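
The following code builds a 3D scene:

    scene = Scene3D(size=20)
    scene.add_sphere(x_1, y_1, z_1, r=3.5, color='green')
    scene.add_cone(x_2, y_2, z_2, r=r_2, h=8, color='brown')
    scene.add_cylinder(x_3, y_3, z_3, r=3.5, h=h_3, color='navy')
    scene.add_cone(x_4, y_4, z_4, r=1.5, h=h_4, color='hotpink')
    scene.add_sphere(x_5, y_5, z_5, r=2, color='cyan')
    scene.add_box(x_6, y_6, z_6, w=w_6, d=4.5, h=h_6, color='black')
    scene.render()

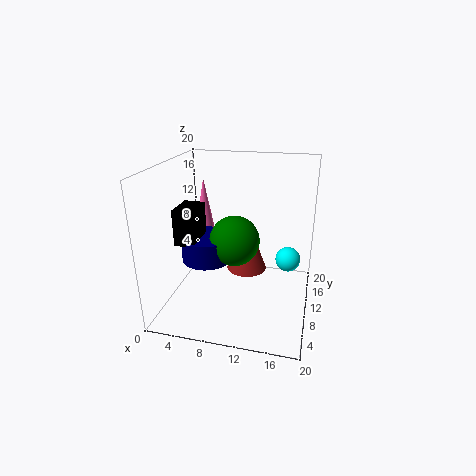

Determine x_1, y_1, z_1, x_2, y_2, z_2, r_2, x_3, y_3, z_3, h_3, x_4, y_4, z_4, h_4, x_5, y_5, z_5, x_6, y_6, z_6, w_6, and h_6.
x_1 = 9.5
y_1 = 10
z_1 = 9.5
x_2 = 10.5
y_2 = 13.5
z_2 = 3.5
r_2 = 3
x_3 = 5.5
y_3 = 9.5
z_3 = 6.5
h_3 = 3.5
x_4 = 3
y_4 = 16
z_4 = 8.5
h_4 = 8
x_5 = 16.5
y_5 = 17.5
z_5 = 3.5
x_6 = 2
y_6 = 6.5
z_6 = 9.5
w_6 = 3
h_6 = 5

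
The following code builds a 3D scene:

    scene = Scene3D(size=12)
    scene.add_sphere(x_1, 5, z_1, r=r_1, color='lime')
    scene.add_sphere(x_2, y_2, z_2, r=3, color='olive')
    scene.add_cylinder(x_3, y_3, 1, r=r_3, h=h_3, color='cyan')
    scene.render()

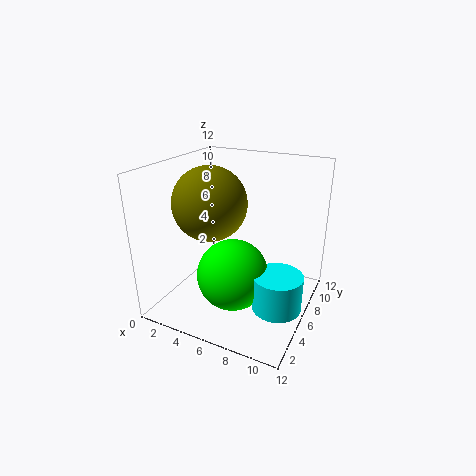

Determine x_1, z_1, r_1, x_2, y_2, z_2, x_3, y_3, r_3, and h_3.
x_1 = 6
z_1 = 3
r_1 = 3
x_2 = 4
y_2 = 5
z_2 = 9
x_3 = 10
y_3 = 5
r_3 = 2
h_3 = 3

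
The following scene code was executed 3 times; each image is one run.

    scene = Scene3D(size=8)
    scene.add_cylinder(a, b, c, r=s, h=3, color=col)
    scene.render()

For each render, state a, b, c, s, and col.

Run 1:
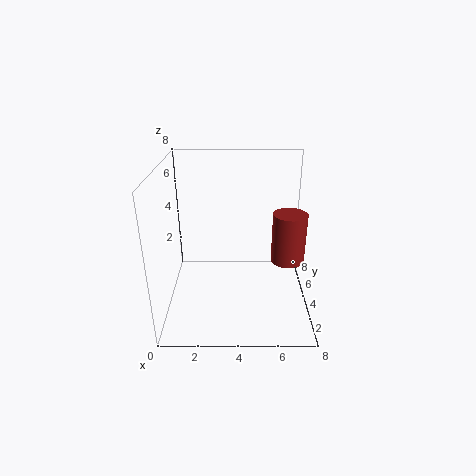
a = 7; b = 5; c = 2; s = 1; col = 'brown'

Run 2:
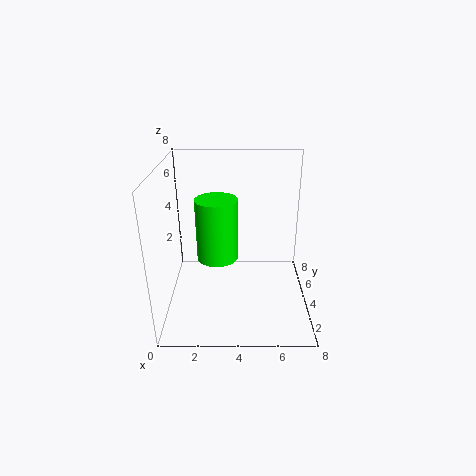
a = 3; b = 2; c = 4; s = 1; col = 'lime'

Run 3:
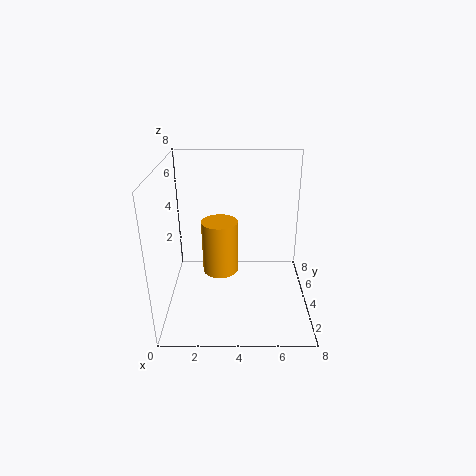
a = 3; b = 4; c = 2; s = 1; col = 'orange'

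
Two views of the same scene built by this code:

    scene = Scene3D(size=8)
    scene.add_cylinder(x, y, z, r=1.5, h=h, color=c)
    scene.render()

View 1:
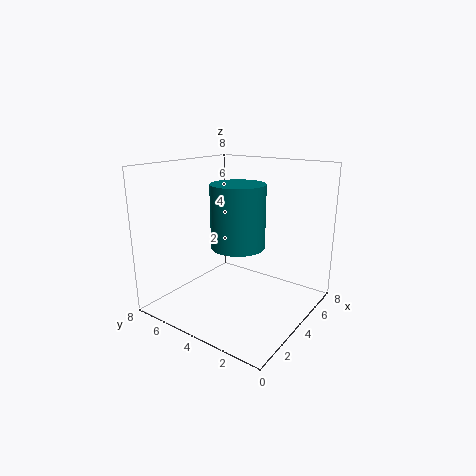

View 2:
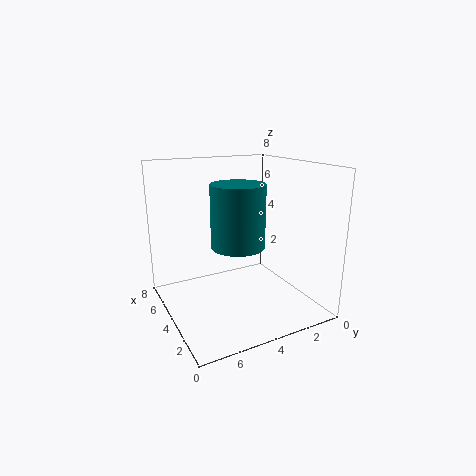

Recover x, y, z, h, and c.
x = 4
y = 4
z = 3.5
h = 3.5
c = 'teal'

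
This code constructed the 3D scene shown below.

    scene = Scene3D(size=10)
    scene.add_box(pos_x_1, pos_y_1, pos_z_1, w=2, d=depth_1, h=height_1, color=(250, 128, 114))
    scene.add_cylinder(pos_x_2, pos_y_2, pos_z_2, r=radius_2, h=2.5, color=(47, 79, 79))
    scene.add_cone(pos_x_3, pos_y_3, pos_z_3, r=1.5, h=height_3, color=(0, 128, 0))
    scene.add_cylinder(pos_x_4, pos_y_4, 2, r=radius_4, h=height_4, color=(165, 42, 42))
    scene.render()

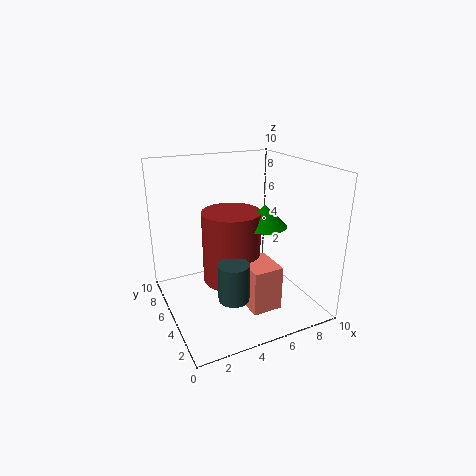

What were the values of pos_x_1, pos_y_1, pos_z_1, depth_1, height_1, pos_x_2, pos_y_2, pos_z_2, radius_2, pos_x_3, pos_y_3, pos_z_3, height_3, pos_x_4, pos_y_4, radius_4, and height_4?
pos_x_1 = 4.5; pos_y_1 = 1.5; pos_z_1 = 1; depth_1 = 2.5; height_1 = 3; pos_x_2 = 3.5; pos_y_2 = 2.5; pos_z_2 = 2; radius_2 = 1; pos_x_3 = 6.5; pos_y_3 = 4; pos_z_3 = 6; height_3 = 1.5; pos_x_4 = 4.5; pos_y_4 = 5; radius_4 = 2; height_4 = 5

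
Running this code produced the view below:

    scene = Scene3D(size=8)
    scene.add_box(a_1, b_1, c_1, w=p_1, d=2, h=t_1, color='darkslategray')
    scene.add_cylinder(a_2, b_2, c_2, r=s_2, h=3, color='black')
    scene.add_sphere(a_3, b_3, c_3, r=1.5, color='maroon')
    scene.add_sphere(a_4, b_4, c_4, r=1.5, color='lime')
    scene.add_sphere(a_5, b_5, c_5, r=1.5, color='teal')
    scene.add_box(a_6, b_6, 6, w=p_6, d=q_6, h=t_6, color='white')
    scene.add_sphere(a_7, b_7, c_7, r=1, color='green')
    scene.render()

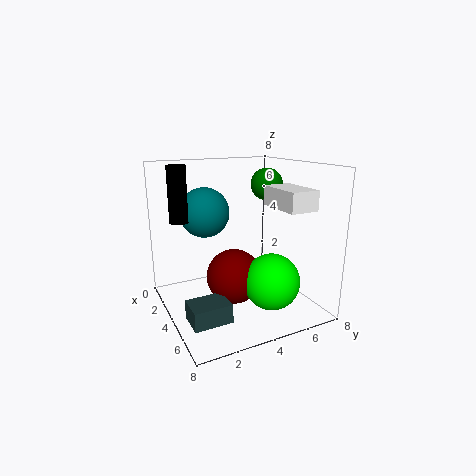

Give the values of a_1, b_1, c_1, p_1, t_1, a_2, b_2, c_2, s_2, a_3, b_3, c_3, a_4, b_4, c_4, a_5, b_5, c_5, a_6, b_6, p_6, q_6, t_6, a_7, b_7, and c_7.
a_1 = 5; b_1 = 0.5; c_1 = 0.5; p_1 = 1.5; t_1 = 1; a_2 = 3; b_2 = 1; c_2 = 5; s_2 = 0.5; a_3 = 4.5; b_3 = 3.5; c_3 = 2; a_4 = 6; b_4 = 5; c_4 = 2; a_5 = 1.5; b_5 = 3; c_5 = 5; a_6 = 5; b_6 = 5; p_6 = 2.5; q_6 = 1.5; t_6 = 1; a_7 = 2; b_7 = 7; c_7 = 6.5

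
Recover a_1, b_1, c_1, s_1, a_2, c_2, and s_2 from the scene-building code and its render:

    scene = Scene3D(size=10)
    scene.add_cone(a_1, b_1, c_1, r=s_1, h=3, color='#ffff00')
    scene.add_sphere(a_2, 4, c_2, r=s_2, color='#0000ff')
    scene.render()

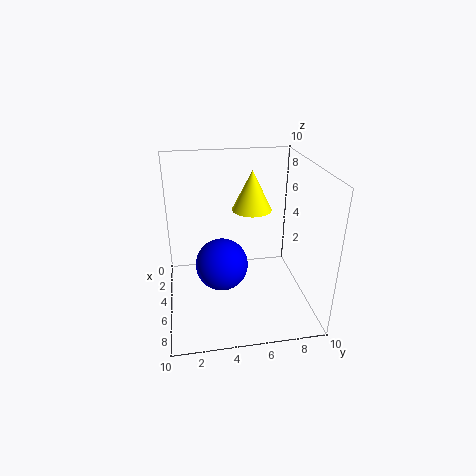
a_1 = 2.5; b_1 = 6.5; c_1 = 6; s_1 = 1.5; a_2 = 3.5; c_2 = 2; s_2 = 2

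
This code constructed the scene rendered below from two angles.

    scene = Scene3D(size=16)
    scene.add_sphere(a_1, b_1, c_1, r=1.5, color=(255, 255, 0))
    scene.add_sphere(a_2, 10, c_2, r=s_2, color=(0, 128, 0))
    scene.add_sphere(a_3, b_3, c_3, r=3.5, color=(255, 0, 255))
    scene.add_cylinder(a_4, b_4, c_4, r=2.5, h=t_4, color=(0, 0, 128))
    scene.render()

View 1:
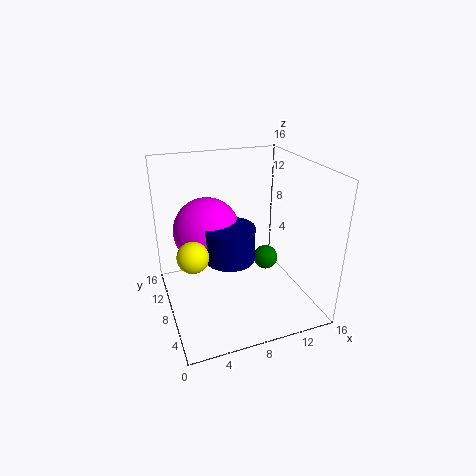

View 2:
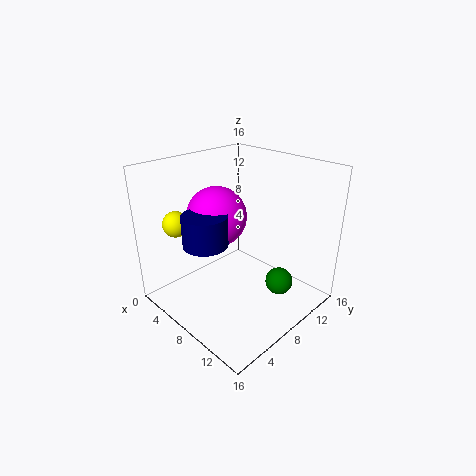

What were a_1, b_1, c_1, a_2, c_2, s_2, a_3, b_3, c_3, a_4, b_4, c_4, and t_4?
a_1 = 2, b_1 = 4, c_1 = 9, a_2 = 12.5, c_2 = 3.5, s_2 = 1.5, a_3 = 4.5, b_3 = 8, c_3 = 9.5, a_4 = 6, b_4 = 5, c_4 = 7.5, t_4 = 3.5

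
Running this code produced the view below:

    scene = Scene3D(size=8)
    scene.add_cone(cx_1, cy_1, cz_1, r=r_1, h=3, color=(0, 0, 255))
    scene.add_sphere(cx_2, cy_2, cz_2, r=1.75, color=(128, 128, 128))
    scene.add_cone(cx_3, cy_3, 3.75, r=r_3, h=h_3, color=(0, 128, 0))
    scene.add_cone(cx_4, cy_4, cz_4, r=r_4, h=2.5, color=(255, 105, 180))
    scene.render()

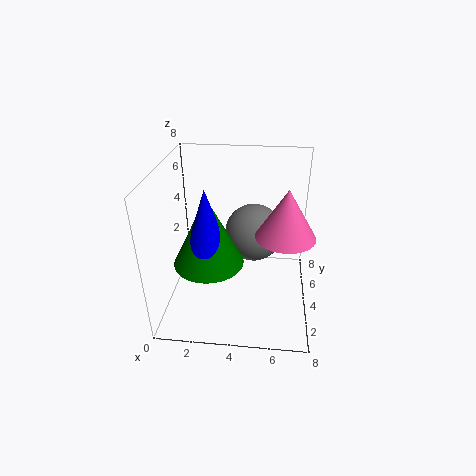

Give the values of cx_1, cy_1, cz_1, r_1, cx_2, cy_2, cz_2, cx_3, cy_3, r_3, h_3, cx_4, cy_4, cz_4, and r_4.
cx_1 = 2.75, cy_1 = 1.75, cz_1 = 4.75, r_1 = 1, cx_2 = 4.75, cy_2 = 6, cz_2 = 3.25, cx_3 = 2.75, cy_3 = 2, r_3 = 1.75, h_3 = 3.5, cx_4 = 6.5, cy_4 = 2.75, cz_4 = 5, r_4 = 1.5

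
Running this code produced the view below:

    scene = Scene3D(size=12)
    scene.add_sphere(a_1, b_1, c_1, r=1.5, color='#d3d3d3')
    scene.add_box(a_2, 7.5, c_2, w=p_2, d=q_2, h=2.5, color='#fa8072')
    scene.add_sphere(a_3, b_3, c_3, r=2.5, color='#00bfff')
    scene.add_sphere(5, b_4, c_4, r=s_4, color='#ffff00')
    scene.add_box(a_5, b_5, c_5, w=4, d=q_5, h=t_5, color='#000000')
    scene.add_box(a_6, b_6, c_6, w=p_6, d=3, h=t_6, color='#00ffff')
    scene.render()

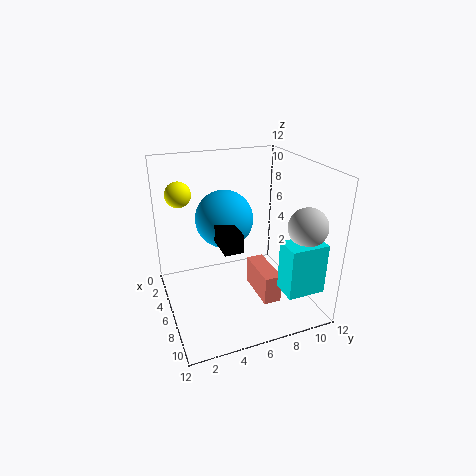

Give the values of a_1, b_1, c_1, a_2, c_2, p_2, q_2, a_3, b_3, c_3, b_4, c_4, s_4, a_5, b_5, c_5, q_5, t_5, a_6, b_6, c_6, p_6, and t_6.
a_1 = 10
b_1 = 10
c_1 = 8
a_2 = 4.5
c_2 = 0.5
p_2 = 4
q_2 = 1.5
a_3 = 4
b_3 = 5.5
c_3 = 7
b_4 = 1.5
c_4 = 10
s_4 = 1
a_5 = 4.5
b_5 = 4
c_5 = 6
q_5 = 1.5
t_5 = 1.5
a_6 = 9.5
b_6 = 8
c_6 = 3
p_6 = 2
t_6 = 4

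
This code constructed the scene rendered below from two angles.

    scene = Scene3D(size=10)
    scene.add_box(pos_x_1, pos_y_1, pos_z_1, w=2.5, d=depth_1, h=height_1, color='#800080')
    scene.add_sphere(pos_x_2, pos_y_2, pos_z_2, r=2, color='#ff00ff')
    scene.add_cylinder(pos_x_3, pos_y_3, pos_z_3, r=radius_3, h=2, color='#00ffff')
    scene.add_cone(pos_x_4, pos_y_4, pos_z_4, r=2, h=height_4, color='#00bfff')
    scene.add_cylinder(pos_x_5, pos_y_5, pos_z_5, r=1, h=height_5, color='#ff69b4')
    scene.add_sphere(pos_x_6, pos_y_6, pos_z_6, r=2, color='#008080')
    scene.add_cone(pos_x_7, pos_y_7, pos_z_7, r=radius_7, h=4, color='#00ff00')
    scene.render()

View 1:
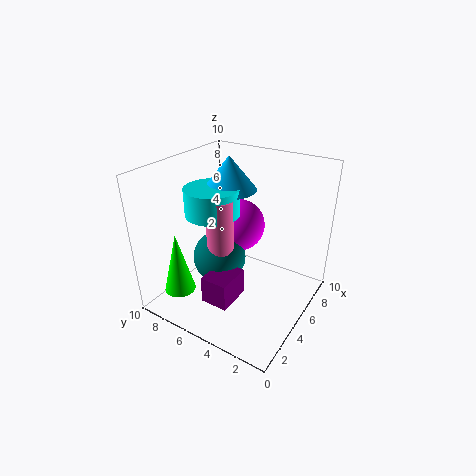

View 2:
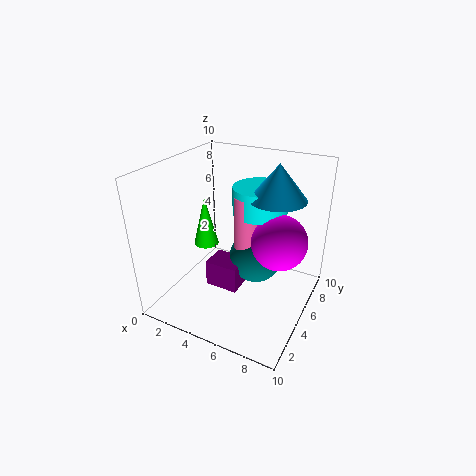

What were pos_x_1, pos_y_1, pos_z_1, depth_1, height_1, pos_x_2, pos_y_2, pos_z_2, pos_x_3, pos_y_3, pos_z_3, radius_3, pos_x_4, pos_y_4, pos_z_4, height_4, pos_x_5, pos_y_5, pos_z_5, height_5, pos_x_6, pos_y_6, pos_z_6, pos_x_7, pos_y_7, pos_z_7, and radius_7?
pos_x_1 = 2.5, pos_y_1 = 4.5, pos_z_1 = 0.5, depth_1 = 2, height_1 = 2, pos_x_2 = 7.5, pos_y_2 = 6.5, pos_z_2 = 4.5, pos_x_3 = 5.5, pos_y_3 = 7.5, pos_z_3 = 6, radius_3 = 2, pos_x_4 = 7, pos_y_4 = 7, pos_z_4 = 7.5, height_4 = 2.5, pos_x_5 = 5, pos_y_5 = 6.5, pos_z_5 = 3, height_5 = 4.5, pos_x_6 = 5.5, pos_y_6 = 7, pos_z_6 = 2.5, pos_x_7 = 1, pos_y_7 = 7, pos_z_7 = 2.5, radius_7 = 1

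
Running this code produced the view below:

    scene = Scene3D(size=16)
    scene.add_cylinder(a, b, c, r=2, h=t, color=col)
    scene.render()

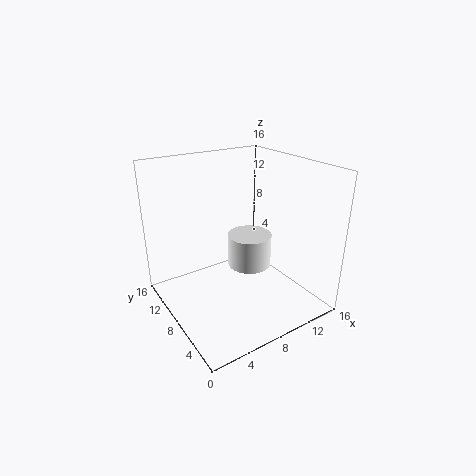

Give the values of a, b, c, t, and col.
a = 6
b = 3
c = 8
t = 3
col = 'white'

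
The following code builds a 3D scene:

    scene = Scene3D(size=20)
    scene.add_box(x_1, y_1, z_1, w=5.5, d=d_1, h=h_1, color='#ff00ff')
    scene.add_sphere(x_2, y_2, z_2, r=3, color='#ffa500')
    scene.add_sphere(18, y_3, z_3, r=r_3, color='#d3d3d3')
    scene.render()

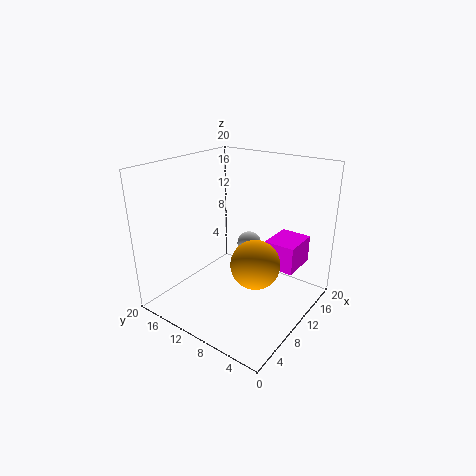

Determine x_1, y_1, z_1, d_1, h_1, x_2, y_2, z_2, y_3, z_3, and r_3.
x_1 = 13, y_1 = 3, z_1 = 5, d_1 = 4.5, h_1 = 4, x_2 = 6, y_2 = 4.5, z_2 = 9.5, y_3 = 13.5, z_3 = 5, r_3 = 2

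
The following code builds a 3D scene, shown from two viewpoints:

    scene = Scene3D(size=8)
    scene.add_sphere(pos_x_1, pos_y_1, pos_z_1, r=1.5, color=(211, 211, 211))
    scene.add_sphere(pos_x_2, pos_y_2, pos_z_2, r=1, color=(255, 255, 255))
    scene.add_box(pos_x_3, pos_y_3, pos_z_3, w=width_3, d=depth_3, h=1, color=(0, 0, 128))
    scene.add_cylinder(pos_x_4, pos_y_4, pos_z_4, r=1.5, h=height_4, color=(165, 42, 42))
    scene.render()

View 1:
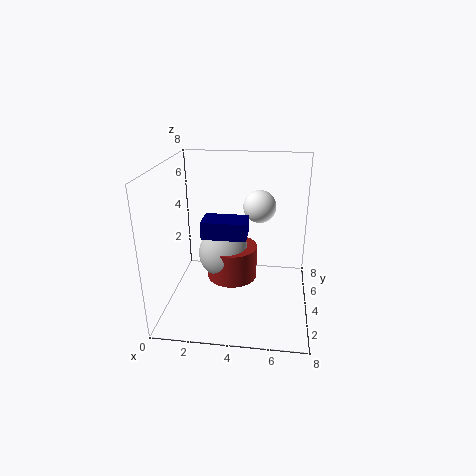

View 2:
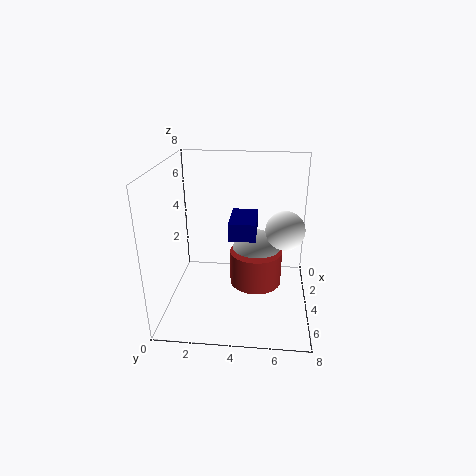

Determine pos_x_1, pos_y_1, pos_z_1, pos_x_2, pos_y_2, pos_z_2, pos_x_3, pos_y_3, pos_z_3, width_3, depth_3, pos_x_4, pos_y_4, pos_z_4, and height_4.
pos_x_1 = 3; pos_y_1 = 5; pos_z_1 = 2.5; pos_x_2 = 5; pos_y_2 = 6.5; pos_z_2 = 5; pos_x_3 = 2; pos_y_3 = 3.5; pos_z_3 = 4; width_3 = 2.5; depth_3 = 1.5; pos_x_4 = 3.5; pos_y_4 = 5; pos_z_4 = 1; height_4 = 2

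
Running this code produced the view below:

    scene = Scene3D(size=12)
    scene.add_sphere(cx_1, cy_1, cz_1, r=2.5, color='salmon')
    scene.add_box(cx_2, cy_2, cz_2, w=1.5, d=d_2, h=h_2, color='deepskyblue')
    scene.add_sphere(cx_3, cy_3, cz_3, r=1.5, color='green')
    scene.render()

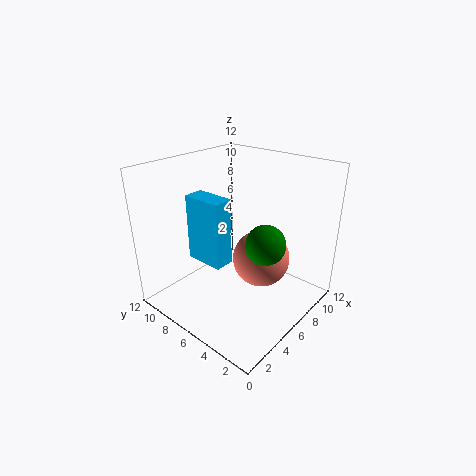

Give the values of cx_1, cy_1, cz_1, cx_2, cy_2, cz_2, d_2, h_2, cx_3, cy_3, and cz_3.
cx_1 = 8; cy_1 = 5; cz_1 = 3.5; cx_2 = 2; cy_2 = 4.5; cz_2 = 5.5; d_2 = 3; h_2 = 5; cx_3 = 5; cy_3 = 2.5; cz_3 = 7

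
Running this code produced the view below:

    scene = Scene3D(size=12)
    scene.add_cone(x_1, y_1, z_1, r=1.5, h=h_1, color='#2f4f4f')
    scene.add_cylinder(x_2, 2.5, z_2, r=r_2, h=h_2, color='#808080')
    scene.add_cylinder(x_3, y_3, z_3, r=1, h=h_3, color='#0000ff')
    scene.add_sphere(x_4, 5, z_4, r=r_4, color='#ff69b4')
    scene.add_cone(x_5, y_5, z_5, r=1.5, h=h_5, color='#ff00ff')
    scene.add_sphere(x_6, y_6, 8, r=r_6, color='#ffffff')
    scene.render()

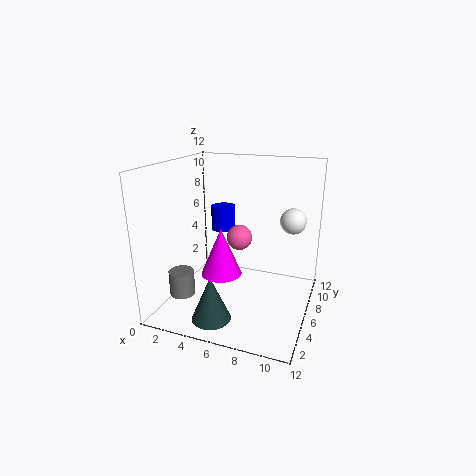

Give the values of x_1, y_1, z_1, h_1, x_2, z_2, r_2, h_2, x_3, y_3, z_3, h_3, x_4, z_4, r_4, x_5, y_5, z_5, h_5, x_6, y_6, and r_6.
x_1 = 5.5
y_1 = 1.5
z_1 = 1
h_1 = 3.5
x_2 = 2.5
z_2 = 2
r_2 = 1
h_2 = 2
x_3 = 4.5
y_3 = 6.5
z_3 = 6.5
h_3 = 2
x_4 = 6.5
z_4 = 6.5
r_4 = 1
x_5 = 6
y_5 = 2.5
z_5 = 4.5
h_5 = 3.5
x_6 = 10.5
y_6 = 6
r_6 = 1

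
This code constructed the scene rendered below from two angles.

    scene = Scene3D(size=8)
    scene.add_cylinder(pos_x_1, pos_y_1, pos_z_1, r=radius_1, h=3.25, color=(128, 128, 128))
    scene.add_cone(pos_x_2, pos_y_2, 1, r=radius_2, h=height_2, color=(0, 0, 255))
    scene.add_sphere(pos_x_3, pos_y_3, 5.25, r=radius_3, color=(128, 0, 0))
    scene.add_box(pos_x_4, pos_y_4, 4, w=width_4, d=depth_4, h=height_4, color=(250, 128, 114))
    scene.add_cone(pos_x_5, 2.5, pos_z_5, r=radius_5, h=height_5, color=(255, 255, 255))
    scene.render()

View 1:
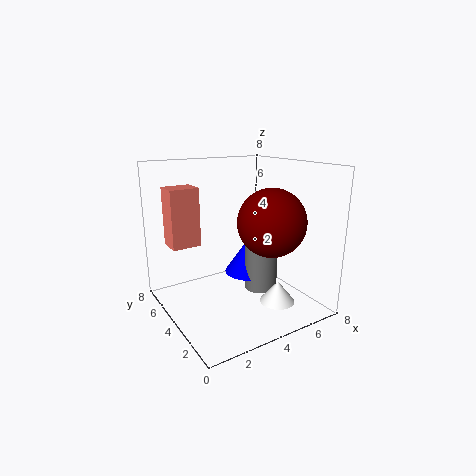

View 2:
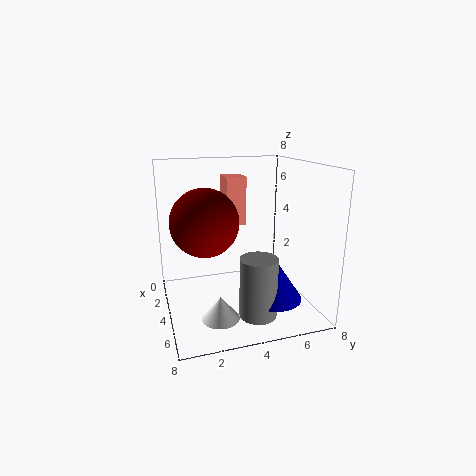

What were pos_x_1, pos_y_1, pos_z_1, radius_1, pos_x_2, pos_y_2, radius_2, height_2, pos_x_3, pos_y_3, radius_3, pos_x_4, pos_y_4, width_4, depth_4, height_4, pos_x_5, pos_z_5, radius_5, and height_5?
pos_x_1 = 6, pos_y_1 = 4.5, pos_z_1 = 0.25, radius_1 = 1, pos_x_2 = 5.75, pos_y_2 = 5.5, radius_2 = 1.5, height_2 = 2.25, pos_x_3 = 4.75, pos_y_3 = 2, radius_3 = 1.75, pos_x_4 = 0.25, pos_y_4 = 4, width_4 = 1.5, depth_4 = 1.25, height_4 = 3, pos_x_5 = 5.75, pos_z_5 = 0.25, radius_5 = 1, height_5 = 1.25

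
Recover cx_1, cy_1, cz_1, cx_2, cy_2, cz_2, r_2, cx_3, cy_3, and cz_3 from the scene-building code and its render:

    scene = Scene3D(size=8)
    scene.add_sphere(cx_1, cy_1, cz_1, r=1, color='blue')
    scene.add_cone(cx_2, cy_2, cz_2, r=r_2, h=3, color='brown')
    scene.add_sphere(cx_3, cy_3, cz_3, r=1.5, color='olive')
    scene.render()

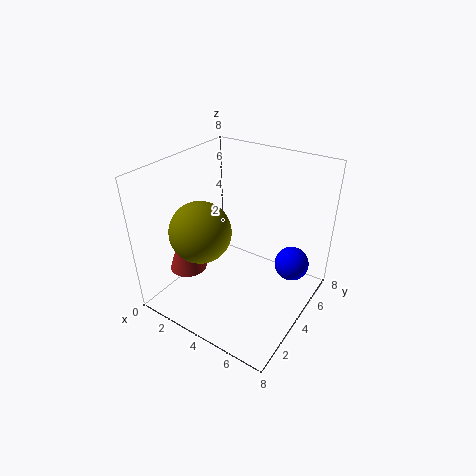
cx_1 = 6.5, cy_1 = 6, cz_1 = 2, cx_2 = 2, cy_2 = 2, cz_2 = 2.5, r_2 = 1, cx_3 = 3.5, cy_3 = 1.5, cz_3 = 5.5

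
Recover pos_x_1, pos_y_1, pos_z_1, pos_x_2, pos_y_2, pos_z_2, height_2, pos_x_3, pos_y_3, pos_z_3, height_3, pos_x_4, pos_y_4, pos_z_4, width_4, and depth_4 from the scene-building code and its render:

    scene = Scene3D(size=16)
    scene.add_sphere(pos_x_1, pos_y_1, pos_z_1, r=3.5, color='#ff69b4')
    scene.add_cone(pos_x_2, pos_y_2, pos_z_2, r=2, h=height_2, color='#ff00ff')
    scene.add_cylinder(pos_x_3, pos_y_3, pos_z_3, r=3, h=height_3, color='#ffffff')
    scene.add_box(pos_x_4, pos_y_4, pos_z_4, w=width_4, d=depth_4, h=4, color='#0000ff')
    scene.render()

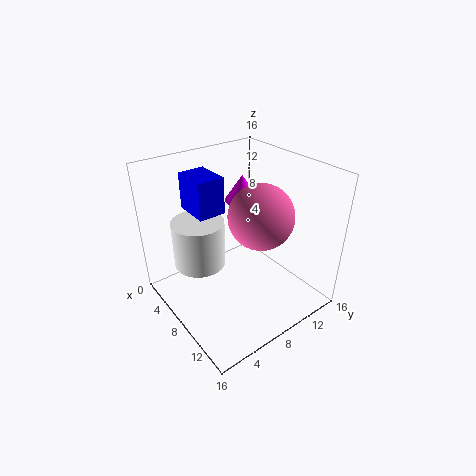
pos_x_1 = 10; pos_y_1 = 9.5; pos_z_1 = 11; pos_x_2 = 5.5; pos_y_2 = 10.5; pos_z_2 = 11; height_2 = 3; pos_x_3 = 4.5; pos_y_3 = 5; pos_z_3 = 4; height_3 = 5.5; pos_x_4 = 3; pos_y_4 = 4; pos_z_4 = 11; width_4 = 4; depth_4 = 3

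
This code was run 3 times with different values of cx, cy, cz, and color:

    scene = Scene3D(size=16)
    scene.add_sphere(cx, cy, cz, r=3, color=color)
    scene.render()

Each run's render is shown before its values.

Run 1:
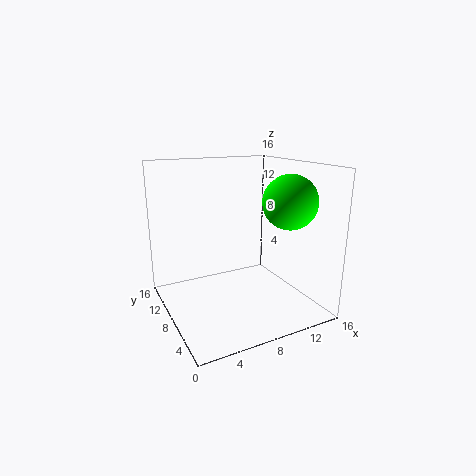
cx = 13, cy = 5.5, cz = 12, color = 'lime'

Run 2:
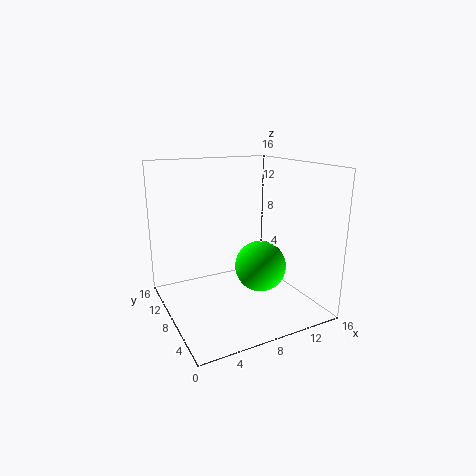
cx = 11, cy = 8, cz = 4, color = 'lime'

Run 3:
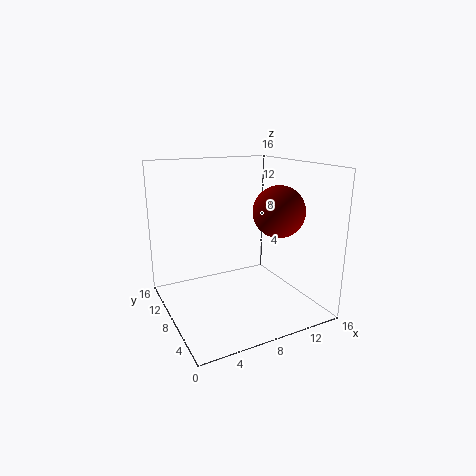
cx = 13, cy = 7.5, cz = 10.5, color = 'maroon'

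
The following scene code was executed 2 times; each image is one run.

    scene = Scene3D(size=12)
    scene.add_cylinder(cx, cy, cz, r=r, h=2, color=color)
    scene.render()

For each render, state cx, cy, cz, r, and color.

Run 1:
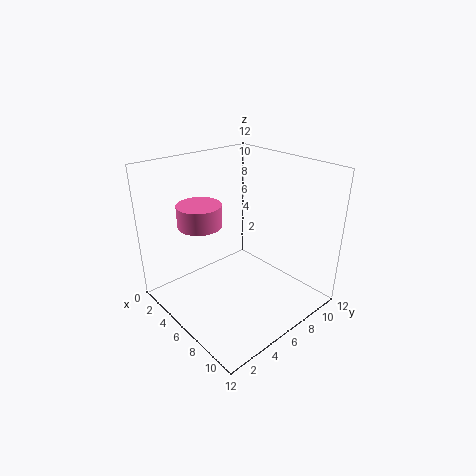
cx = 2
cy = 5
cz = 6
r = 2
color = 'hotpink'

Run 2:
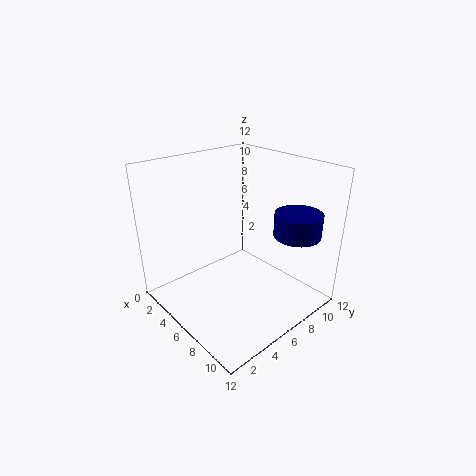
cx = 9
cy = 10
cz = 6
r = 2
color = 'navy'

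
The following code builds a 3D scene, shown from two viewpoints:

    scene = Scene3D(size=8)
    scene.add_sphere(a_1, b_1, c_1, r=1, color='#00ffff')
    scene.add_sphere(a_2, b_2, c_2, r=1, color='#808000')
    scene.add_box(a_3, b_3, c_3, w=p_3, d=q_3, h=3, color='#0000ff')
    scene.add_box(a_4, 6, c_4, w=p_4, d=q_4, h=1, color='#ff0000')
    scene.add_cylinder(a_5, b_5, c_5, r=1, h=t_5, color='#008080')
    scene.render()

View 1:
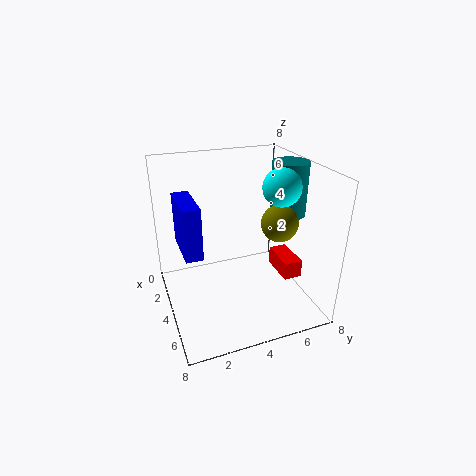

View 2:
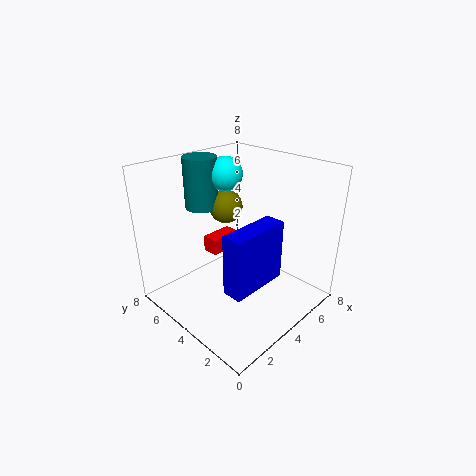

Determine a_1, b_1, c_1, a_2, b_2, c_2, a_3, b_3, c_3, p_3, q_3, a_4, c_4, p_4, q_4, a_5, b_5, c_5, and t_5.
a_1 = 5, b_1 = 6, c_1 = 7, a_2 = 5, b_2 = 6, c_2 = 5, a_3 = 1, b_3 = 1, c_3 = 3, p_3 = 3, q_3 = 1, a_4 = 4, c_4 = 2, p_4 = 2, q_4 = 1, a_5 = 4, b_5 = 7, c_5 = 5, t_5 = 3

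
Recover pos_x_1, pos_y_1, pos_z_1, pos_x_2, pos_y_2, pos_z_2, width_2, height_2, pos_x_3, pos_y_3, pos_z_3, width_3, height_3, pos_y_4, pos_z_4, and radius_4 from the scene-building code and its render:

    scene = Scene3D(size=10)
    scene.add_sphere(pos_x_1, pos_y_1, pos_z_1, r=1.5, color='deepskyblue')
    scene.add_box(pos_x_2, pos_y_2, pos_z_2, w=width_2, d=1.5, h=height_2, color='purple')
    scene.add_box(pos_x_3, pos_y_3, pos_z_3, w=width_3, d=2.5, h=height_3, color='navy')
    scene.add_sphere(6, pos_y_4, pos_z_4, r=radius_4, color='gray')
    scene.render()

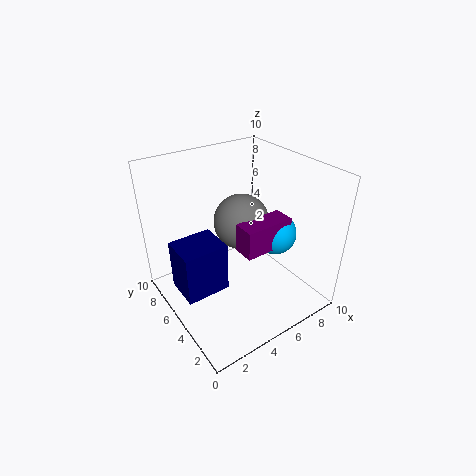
pos_x_1 = 7.5
pos_y_1 = 4
pos_z_1 = 5
pos_x_2 = 4.5
pos_y_2 = 3
pos_z_2 = 4.5
width_2 = 3.5
height_2 = 2
pos_x_3 = 0.5
pos_y_3 = 4
pos_z_3 = 2
width_3 = 3
height_3 = 3.5
pos_y_4 = 6
pos_z_4 = 5.5
radius_4 = 2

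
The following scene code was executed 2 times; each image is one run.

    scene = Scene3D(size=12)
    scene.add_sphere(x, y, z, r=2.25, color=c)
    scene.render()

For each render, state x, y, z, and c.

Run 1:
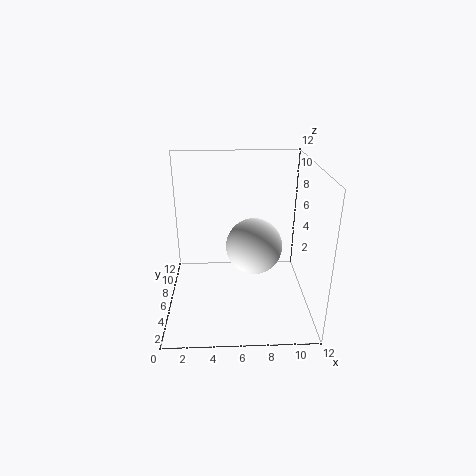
x = 7.25, y = 5, z = 5.75, c = 'white'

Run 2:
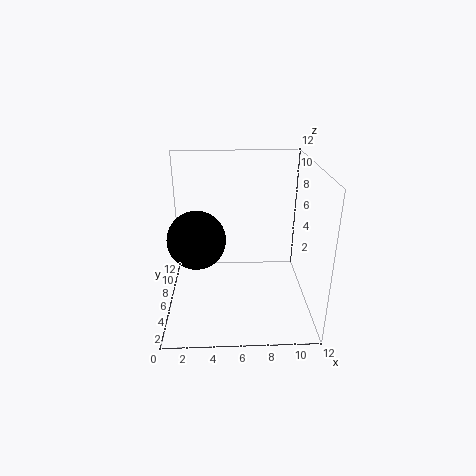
x = 2.75, y = 4.25, z = 6.75, c = 'black'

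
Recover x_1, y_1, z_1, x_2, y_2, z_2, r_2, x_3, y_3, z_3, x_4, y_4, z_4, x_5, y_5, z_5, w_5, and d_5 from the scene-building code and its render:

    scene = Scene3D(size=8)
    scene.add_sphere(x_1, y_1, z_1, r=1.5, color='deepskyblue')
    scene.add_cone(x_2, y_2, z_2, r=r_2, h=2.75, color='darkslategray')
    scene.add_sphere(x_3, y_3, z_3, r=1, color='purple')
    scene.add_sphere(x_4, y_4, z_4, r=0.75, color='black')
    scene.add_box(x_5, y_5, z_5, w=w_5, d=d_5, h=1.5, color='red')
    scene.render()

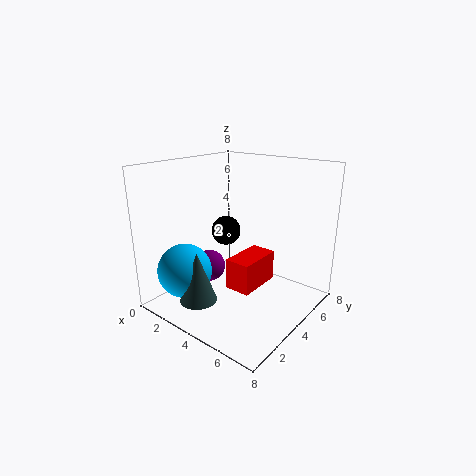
x_1 = 2, y_1 = 1.75, z_1 = 2.25, x_2 = 3.25, y_2 = 1.5, z_2 = 1, r_2 = 1, x_3 = 1.25, y_3 = 4.5, z_3 = 1.25, x_4 = 4, y_4 = 3, z_4 = 4.75, x_5 = 5.25, y_5 = 1.5, z_5 = 2.5, w_5 = 1.25, d_5 = 2.25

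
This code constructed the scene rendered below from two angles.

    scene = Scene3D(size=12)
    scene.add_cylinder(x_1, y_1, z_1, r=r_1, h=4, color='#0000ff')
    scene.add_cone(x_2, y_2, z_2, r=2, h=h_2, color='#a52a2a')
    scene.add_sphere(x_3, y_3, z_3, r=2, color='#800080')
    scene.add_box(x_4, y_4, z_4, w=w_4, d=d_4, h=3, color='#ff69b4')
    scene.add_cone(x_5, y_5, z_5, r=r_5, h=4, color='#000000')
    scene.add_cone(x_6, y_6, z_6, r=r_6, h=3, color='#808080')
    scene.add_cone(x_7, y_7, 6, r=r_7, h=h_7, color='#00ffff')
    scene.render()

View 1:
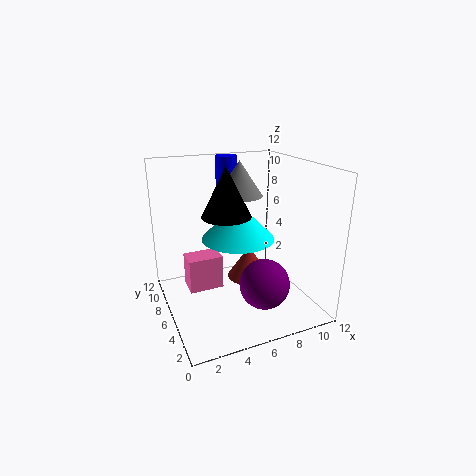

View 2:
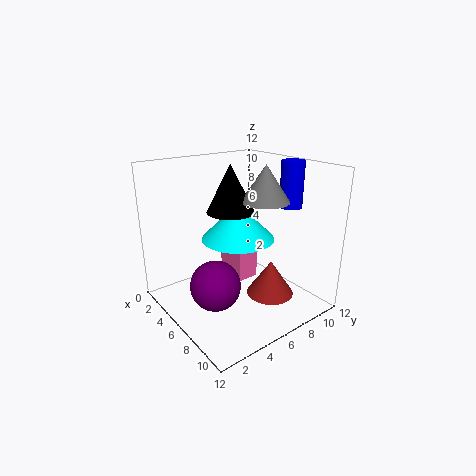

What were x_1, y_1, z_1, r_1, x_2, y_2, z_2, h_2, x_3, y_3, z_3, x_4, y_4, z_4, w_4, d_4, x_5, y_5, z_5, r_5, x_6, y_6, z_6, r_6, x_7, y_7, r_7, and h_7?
x_1 = 7; y_1 = 11; z_1 = 8; r_1 = 1; x_2 = 8; y_2 = 8; z_2 = 1; h_2 = 3; x_3 = 7; y_3 = 3; z_3 = 3; x_4 = 2; y_4 = 7; z_4 = 1; w_4 = 3; d_4 = 2; x_5 = 5; y_5 = 6; z_5 = 8; r_5 = 2; x_6 = 7; y_6 = 8; z_6 = 9; r_6 = 2; x_7 = 6; y_7 = 6; r_7 = 3; h_7 = 3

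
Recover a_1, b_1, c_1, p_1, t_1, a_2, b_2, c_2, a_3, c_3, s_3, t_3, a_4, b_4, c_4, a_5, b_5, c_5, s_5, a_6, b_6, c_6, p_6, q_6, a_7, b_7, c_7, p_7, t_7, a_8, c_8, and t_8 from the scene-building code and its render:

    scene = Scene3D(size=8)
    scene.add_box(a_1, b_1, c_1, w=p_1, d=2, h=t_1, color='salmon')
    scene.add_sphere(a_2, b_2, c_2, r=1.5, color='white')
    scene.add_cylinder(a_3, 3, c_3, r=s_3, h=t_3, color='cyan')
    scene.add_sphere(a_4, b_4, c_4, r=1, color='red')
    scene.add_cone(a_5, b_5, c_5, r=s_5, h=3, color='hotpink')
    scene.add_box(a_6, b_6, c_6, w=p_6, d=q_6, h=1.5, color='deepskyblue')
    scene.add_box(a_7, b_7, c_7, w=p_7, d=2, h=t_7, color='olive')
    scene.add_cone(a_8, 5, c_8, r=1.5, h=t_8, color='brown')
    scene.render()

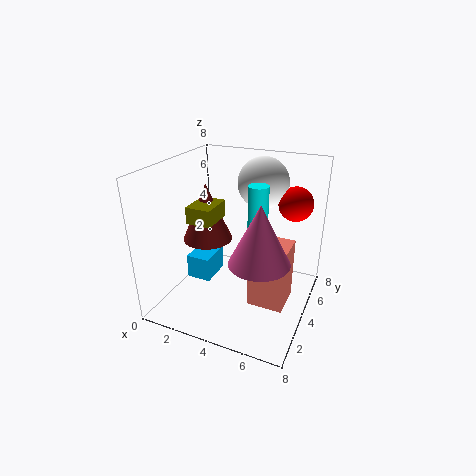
a_1 = 5; b_1 = 3; c_1 = 0.5; p_1 = 2; t_1 = 3.5; a_2 = 4.5; b_2 = 6.5; c_2 = 6.5; a_3 = 5.5; c_3 = 4.5; s_3 = 0.5; t_3 = 3; a_4 = 6.5; b_4 = 6.5; c_4 = 5.5; a_5 = 6; b_5 = 2; c_5 = 4; s_5 = 1.5; a_6 = 0.5; b_6 = 4; c_6 = 0.5; p_6 = 1.5; q_6 = 2; a_7 = 1; b_7 = 3.5; c_7 = 4.5; p_7 = 1.5; t_7 = 1; a_8 = 1.5; c_8 = 3; t_8 = 3.5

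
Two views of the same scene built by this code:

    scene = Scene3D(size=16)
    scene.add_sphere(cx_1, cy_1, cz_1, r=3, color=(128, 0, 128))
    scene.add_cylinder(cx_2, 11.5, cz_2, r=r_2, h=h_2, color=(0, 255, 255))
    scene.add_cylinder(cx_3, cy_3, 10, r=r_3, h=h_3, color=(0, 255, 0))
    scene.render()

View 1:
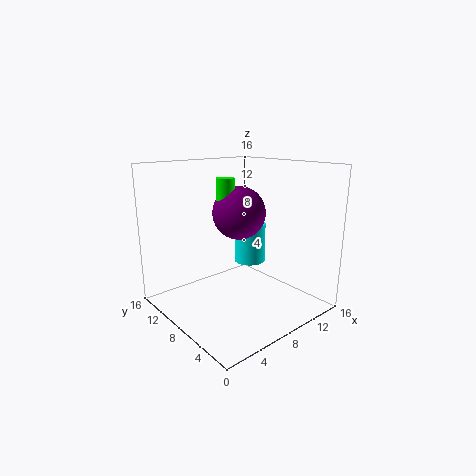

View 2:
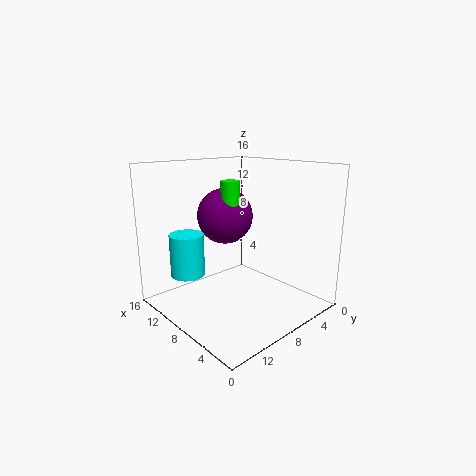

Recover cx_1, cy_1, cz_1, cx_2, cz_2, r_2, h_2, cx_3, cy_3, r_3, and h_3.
cx_1 = 9, cy_1 = 9, cz_1 = 10.5, cx_2 = 13, cz_2 = 3, r_2 = 2, h_2 = 5, cx_3 = 7.5, cy_3 = 9.5, r_3 = 1, h_3 = 4.5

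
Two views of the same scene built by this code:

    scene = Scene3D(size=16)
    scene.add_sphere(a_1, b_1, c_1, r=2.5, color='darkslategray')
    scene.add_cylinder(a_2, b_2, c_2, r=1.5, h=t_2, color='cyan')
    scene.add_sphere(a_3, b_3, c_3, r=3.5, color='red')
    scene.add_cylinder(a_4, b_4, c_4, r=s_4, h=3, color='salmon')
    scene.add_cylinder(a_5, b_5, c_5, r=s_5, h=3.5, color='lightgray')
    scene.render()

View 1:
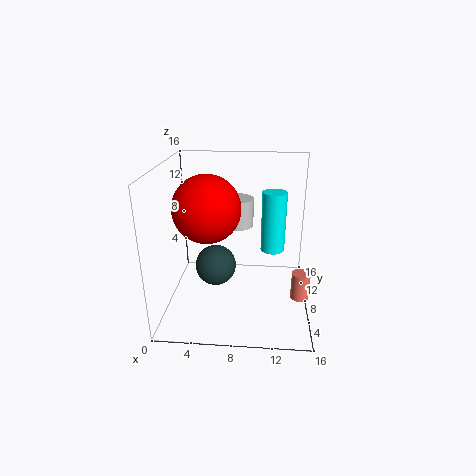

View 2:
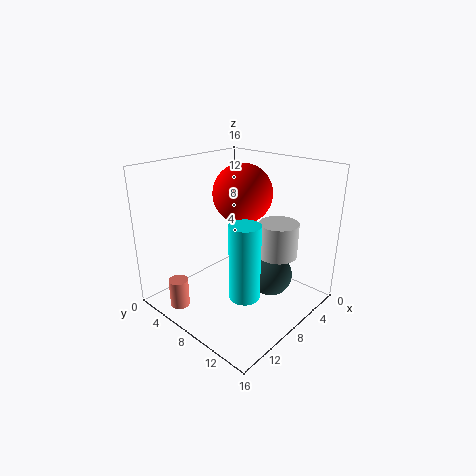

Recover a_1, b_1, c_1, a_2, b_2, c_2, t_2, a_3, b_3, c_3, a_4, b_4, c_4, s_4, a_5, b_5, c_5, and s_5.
a_1 = 5, b_1 = 10.5, c_1 = 3, a_2 = 12, b_2 = 12.5, c_2 = 4.5, t_2 = 7.5, a_3 = 5, b_3 = 6, c_3 = 12, a_4 = 15, b_4 = 6, c_4 = 2, s_4 = 1, a_5 = 7.5, b_5 = 13, c_5 = 7.5, s_5 = 2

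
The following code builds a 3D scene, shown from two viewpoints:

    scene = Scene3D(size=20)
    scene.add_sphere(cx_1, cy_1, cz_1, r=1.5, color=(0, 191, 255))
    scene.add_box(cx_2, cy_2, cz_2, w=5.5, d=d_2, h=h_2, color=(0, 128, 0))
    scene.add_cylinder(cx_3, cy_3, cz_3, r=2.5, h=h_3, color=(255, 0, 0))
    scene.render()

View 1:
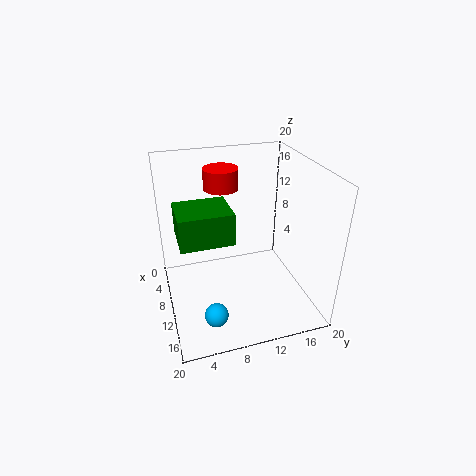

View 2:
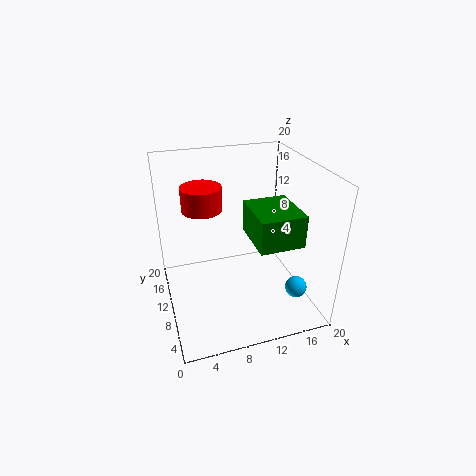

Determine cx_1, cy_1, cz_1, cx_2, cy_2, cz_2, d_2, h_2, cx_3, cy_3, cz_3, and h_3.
cx_1 = 17
cy_1 = 5
cz_1 = 3.5
cx_2 = 10
cy_2 = 1.5
cz_2 = 12.5
d_2 = 6.5
h_2 = 4
cx_3 = 5
cy_3 = 9
cz_3 = 15.5
h_3 = 3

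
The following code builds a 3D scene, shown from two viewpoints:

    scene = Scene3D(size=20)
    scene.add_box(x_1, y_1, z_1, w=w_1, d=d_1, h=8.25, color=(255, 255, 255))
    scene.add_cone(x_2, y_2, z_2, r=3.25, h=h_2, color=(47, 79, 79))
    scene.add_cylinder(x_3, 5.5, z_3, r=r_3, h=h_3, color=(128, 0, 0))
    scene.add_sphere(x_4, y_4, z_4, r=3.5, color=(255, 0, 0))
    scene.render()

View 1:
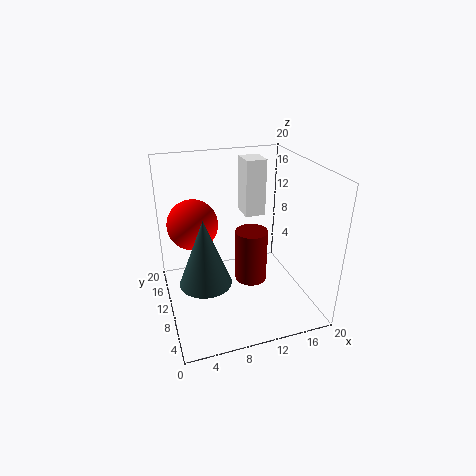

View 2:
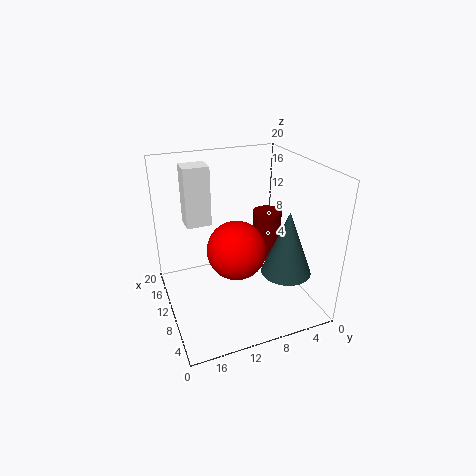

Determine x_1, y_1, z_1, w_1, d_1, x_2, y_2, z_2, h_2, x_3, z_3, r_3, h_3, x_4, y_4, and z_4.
x_1 = 12.25
y_1 = 13
z_1 = 11.5
w_1 = 3
d_1 = 3.5
x_2 = 4.25
y_2 = 5.5
z_2 = 7
h_2 = 8.5
x_3 = 10.25
z_3 = 6.5
r_3 = 2
h_3 = 6.75
x_4 = 4.25
y_4 = 12.5
z_4 = 11.75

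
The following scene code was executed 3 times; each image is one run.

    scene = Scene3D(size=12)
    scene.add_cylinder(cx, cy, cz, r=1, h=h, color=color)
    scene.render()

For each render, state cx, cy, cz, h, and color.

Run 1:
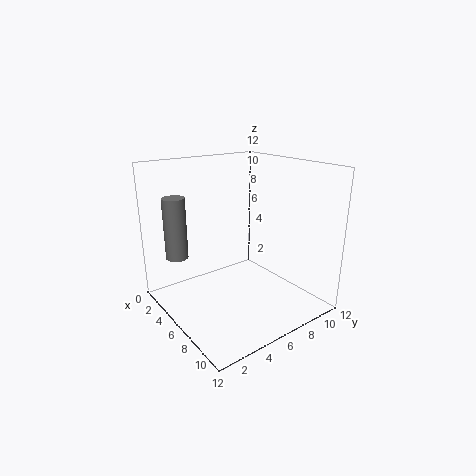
cx = 1.5, cy = 2.5, cz = 3.5, h = 5.5, color = 'gray'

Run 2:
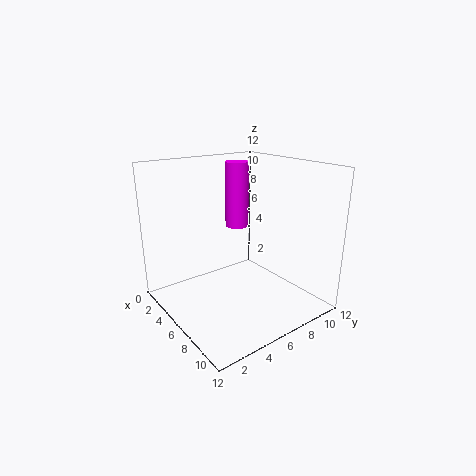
cx = 4.5, cy = 7, cz = 6.5, h = 5.5, color = 'magenta'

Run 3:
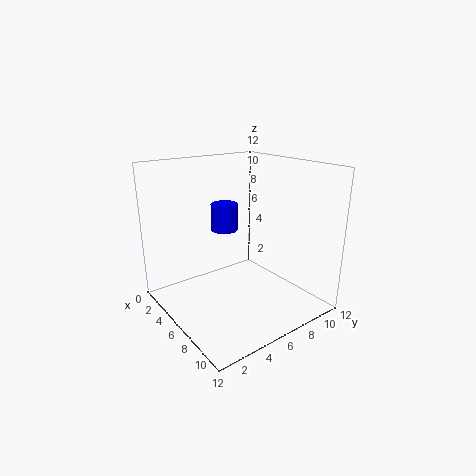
cx = 7, cy = 4, cz = 7.5, h = 2, color = 'blue'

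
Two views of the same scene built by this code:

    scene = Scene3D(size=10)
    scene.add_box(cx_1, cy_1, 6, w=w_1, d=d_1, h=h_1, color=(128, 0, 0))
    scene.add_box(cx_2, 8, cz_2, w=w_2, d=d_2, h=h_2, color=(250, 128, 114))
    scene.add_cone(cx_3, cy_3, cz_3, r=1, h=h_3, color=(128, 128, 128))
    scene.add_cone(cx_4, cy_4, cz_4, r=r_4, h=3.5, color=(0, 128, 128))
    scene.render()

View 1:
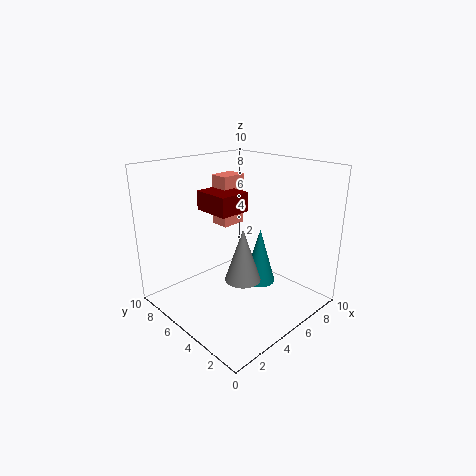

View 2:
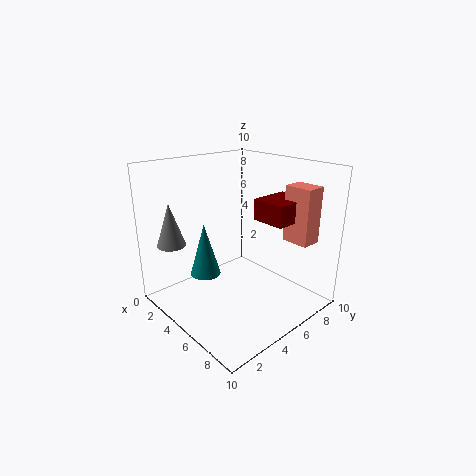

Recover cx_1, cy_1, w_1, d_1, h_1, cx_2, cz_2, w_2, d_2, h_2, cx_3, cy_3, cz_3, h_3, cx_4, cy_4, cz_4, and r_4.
cx_1 = 5
cy_1 = 6.5
w_1 = 2.5
d_1 = 3
h_1 = 1.5
cx_2 = 6.5
cz_2 = 4.5
w_2 = 2
d_2 = 1.5
h_2 = 4
cx_3 = 2
cy_3 = 1.5
cz_3 = 4.5
h_3 = 3
cx_4 = 4.5
cy_4 = 2.5
cz_4 = 3
r_4 = 1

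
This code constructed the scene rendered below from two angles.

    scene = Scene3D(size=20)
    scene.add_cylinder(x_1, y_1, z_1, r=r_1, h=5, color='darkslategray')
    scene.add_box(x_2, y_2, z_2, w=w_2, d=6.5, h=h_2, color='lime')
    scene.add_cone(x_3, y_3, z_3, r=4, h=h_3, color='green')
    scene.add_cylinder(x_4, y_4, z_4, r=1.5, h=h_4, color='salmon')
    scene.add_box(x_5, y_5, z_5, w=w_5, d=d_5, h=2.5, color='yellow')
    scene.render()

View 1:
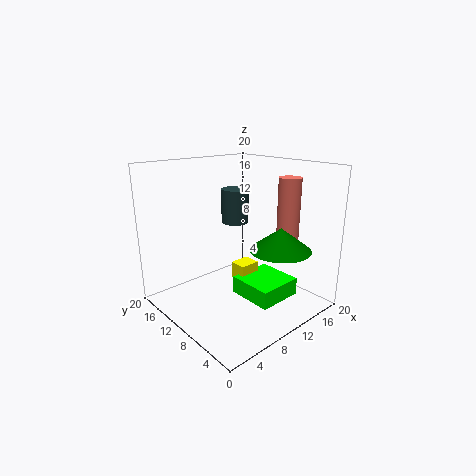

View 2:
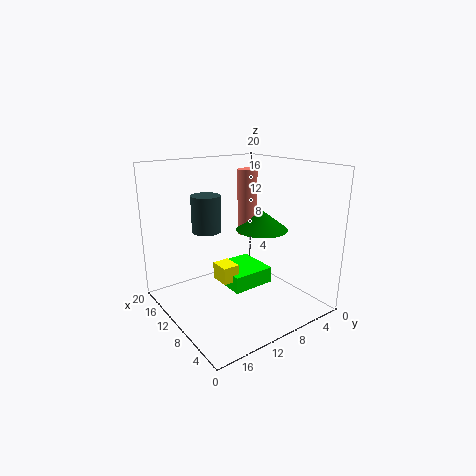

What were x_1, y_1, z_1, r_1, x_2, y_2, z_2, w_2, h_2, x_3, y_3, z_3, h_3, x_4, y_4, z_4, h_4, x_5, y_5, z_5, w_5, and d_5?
x_1 = 12.5; y_1 = 13.5; z_1 = 11; r_1 = 2; x_2 = 9.5; y_2 = 4; z_2 = 1.5; w_2 = 6.5; h_2 = 2.5; x_3 = 12; y_3 = 4; z_3 = 9.5; h_3 = 3; x_4 = 14.5; y_4 = 5; z_4 = 8.5; h_4 = 10; x_5 = 10.5; y_5 = 9.5; z_5 = 3; w_5 = 3; d_5 = 2.5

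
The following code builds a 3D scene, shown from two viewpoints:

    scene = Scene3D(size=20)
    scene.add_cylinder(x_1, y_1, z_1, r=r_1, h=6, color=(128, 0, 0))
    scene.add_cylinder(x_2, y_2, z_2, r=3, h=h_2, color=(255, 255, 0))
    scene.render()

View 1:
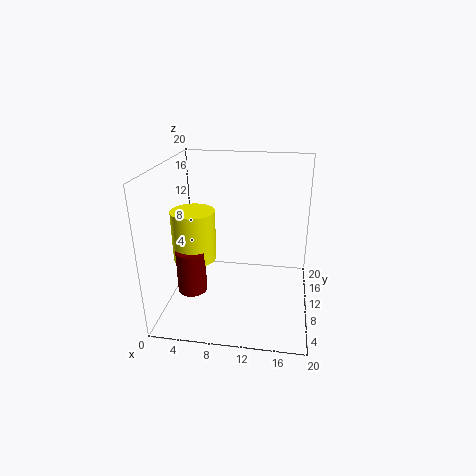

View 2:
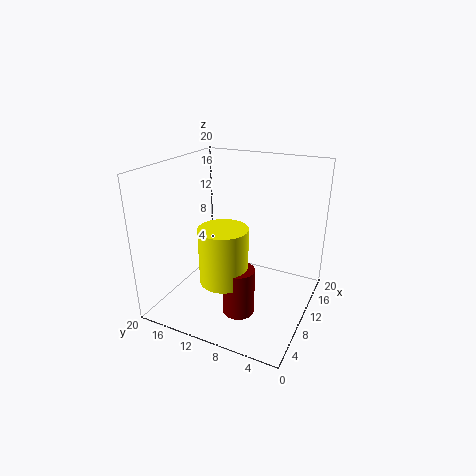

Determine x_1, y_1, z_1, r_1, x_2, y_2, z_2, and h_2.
x_1 = 4; y_1 = 7; z_1 = 3; r_1 = 2; x_2 = 4; y_2 = 9; z_2 = 7; h_2 = 7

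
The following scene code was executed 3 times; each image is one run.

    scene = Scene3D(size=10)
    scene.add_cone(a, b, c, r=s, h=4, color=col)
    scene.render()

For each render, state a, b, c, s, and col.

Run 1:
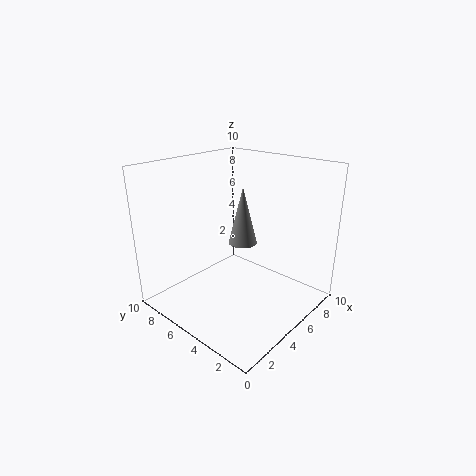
a = 5.5; b = 5; c = 4.5; s = 1; col = 'gray'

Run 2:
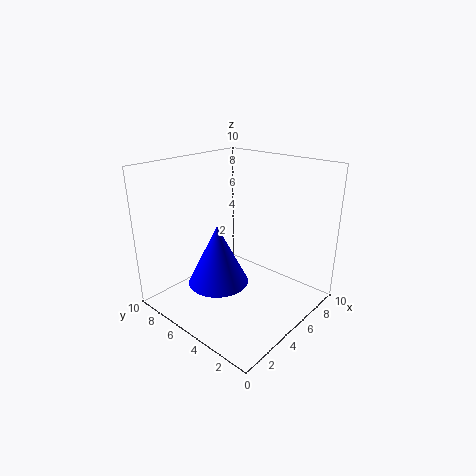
a = 3; b = 5; c = 2.5; s = 2; col = 'blue'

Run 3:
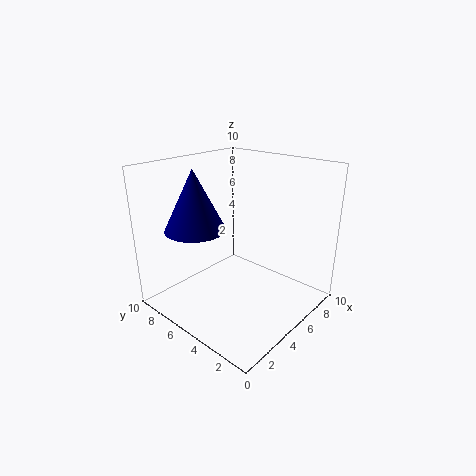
a = 2.5; b = 6.5; c = 6; s = 2; col = 'navy'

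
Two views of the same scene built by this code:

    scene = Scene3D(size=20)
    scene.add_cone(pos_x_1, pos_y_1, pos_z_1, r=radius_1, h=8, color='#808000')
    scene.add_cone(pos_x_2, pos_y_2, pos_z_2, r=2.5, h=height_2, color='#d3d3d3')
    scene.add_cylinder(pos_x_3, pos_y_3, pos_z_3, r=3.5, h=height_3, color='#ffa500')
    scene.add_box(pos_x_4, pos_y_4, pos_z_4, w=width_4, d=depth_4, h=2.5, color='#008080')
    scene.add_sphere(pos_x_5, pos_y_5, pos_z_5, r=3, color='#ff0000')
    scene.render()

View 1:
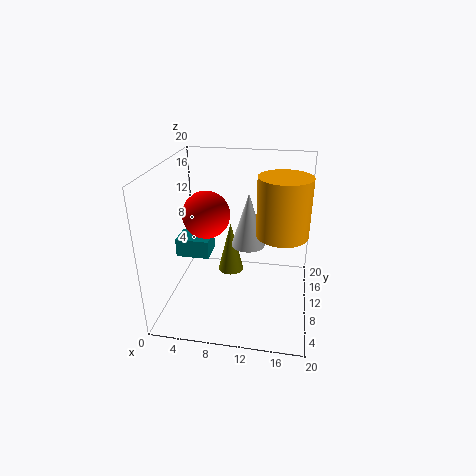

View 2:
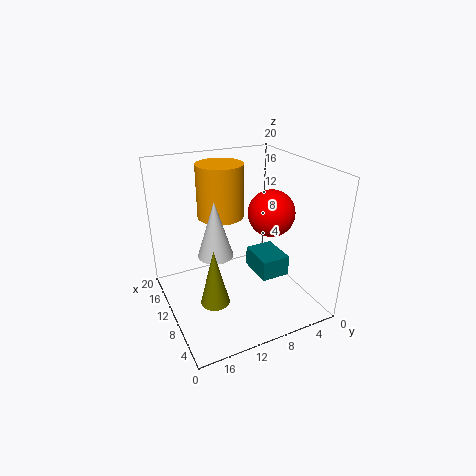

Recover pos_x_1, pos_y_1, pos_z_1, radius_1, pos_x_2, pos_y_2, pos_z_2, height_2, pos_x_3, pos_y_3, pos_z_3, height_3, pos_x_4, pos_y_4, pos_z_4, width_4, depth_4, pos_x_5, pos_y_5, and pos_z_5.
pos_x_1 = 8; pos_y_1 = 14.5; pos_z_1 = 2; radius_1 = 2; pos_x_2 = 11; pos_y_2 = 13; pos_z_2 = 7.5; height_2 = 8; pos_x_3 = 16; pos_y_3 = 10; pos_z_3 = 11; height_3 = 8; pos_x_4 = 2; pos_y_4 = 7; pos_z_4 = 8; width_4 = 4.5; depth_4 = 3.5; pos_x_5 = 6.5; pos_y_5 = 7; pos_z_5 = 14.5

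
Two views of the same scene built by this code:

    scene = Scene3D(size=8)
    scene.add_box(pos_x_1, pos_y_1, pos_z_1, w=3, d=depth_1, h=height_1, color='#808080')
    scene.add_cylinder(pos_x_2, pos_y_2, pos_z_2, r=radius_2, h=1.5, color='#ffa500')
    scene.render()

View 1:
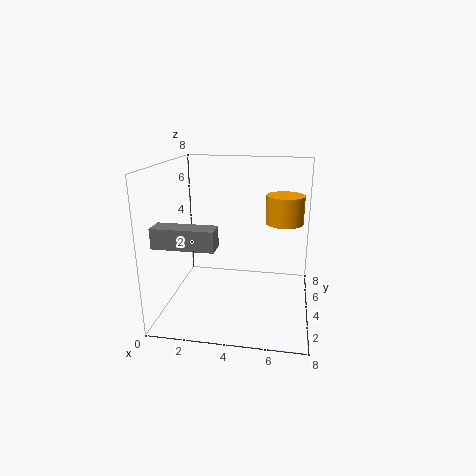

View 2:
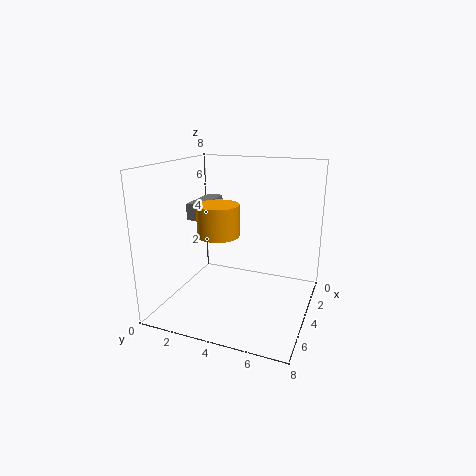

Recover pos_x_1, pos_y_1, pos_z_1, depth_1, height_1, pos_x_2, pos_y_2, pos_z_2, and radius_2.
pos_x_1 = 0.5
pos_y_1 = 0.5
pos_z_1 = 4.5
depth_1 = 1
height_1 = 1
pos_x_2 = 6.5
pos_y_2 = 4
pos_z_2 = 5
radius_2 = 1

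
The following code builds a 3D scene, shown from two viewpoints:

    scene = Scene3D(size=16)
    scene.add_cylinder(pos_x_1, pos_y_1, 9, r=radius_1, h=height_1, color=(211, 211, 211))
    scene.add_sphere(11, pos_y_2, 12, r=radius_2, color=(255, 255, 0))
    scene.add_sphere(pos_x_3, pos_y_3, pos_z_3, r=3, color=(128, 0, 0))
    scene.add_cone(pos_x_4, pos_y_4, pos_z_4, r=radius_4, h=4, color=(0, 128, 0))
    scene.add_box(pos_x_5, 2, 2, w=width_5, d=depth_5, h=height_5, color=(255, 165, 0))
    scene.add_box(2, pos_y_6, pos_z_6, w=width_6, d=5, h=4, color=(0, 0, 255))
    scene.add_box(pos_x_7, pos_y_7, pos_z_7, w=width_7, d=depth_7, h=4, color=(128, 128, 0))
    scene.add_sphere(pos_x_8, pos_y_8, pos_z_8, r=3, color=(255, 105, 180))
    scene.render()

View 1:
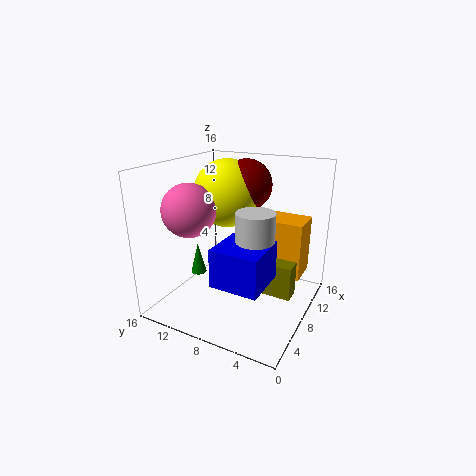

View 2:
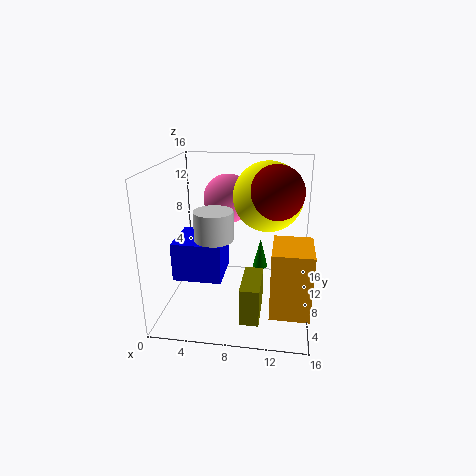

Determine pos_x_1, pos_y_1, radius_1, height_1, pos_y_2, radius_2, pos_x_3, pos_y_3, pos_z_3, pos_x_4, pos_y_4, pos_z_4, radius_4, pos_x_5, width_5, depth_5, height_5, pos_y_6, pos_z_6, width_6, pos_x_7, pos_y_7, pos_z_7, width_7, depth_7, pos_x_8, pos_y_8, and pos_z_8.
pos_x_1 = 6
pos_y_1 = 5
radius_1 = 2
height_1 = 3
pos_y_2 = 11
radius_2 = 4
pos_x_3 = 12
pos_y_3 = 9
pos_z_3 = 13
pos_x_4 = 10
pos_y_4 = 15
pos_z_4 = 1
radius_4 = 1
pos_x_5 = 12
width_5 = 4
depth_5 = 5
height_5 = 7
pos_y_6 = 3
pos_z_6 = 5
width_6 = 5
pos_x_7 = 9
pos_y_7 = 2
pos_z_7 = 1
width_7 = 2
depth_7 = 5
pos_x_8 = 6
pos_y_8 = 13
pos_z_8 = 11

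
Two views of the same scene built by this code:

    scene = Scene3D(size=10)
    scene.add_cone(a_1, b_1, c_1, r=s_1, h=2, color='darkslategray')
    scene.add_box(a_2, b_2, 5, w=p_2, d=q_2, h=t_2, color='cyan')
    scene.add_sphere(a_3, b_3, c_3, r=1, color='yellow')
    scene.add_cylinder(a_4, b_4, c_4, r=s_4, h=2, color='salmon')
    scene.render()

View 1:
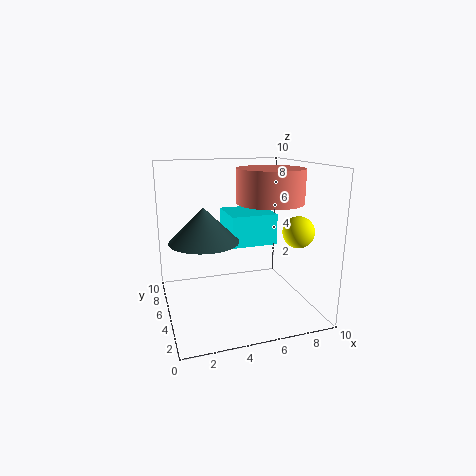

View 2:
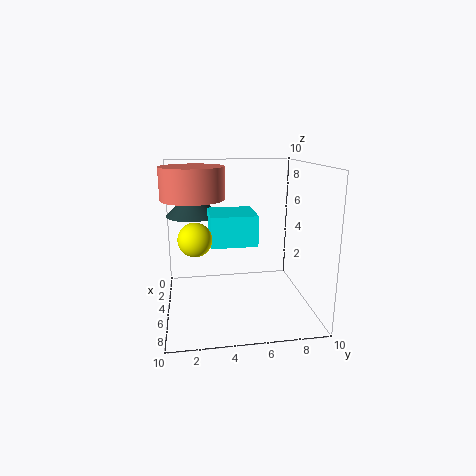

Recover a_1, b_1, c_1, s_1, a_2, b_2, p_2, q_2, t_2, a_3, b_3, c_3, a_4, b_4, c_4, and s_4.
a_1 = 2, b_1 = 2, c_1 = 6, s_1 = 2, a_2 = 4, b_2 = 3, p_2 = 3, q_2 = 3, t_2 = 2, a_3 = 8, b_3 = 2, c_3 = 6, a_4 = 6, b_4 = 2, c_4 = 8, s_4 = 2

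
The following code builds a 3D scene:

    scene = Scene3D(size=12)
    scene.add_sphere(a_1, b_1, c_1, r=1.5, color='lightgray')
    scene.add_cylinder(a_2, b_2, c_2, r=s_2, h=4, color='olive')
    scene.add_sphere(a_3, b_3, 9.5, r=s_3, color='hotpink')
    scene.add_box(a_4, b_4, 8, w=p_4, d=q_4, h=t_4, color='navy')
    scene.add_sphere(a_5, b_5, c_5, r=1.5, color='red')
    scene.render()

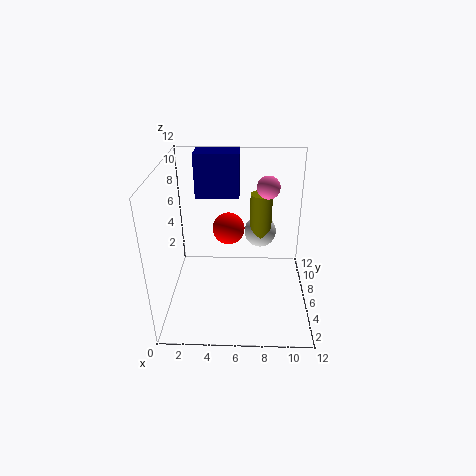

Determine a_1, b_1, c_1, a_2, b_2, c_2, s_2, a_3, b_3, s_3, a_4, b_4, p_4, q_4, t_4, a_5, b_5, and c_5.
a_1 = 8, b_1 = 10, c_1 = 4.5, a_2 = 8, b_2 = 9.5, c_2 = 4.5, s_2 = 1, a_3 = 8.5, b_3 = 8.5, s_3 = 1, a_4 = 2, b_4 = 9.5, p_4 = 4, q_4 = 2.5, t_4 = 4, a_5 = 5, b_5 = 9.5, c_5 = 5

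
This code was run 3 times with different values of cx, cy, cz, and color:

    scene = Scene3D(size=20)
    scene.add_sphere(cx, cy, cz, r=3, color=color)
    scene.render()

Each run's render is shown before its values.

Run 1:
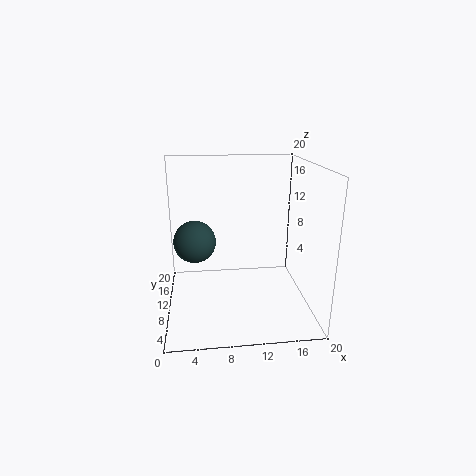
cx = 4
cy = 11.75
cz = 9
color = 'darkslategray'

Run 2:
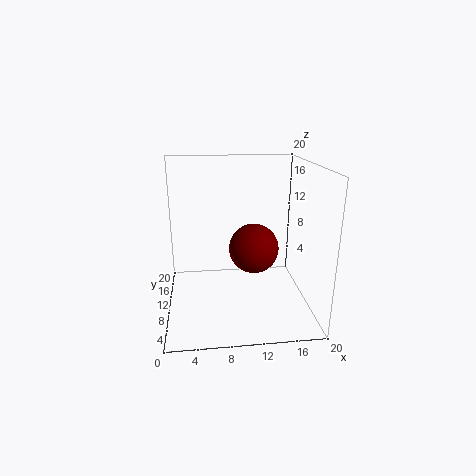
cx = 11.25
cy = 4.5
cz = 10.75
color = 'maroon'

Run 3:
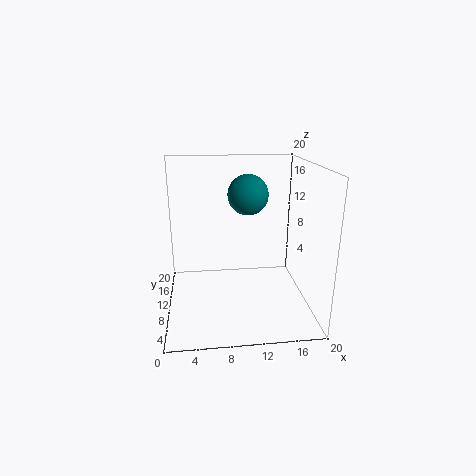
cx = 12
cy = 14.25
cz = 15
color = 'teal'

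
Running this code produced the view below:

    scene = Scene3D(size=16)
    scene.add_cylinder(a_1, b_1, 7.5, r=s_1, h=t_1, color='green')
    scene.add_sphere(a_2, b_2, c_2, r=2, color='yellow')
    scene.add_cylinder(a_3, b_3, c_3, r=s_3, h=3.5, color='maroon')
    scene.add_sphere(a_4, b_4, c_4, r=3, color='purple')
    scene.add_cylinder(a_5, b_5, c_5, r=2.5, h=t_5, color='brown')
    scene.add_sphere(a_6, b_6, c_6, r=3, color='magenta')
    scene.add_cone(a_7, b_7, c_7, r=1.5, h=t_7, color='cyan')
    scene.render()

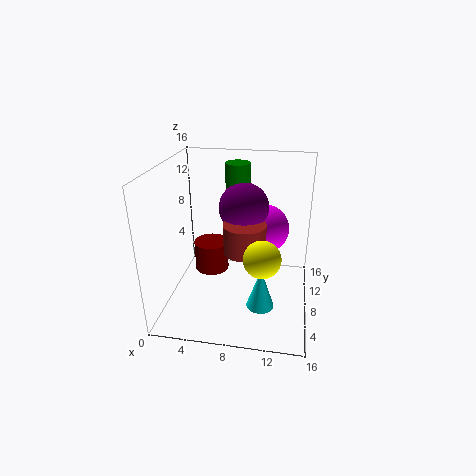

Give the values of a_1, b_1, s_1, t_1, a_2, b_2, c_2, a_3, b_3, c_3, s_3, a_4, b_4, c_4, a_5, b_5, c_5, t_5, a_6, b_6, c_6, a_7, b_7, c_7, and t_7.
a_1 = 7; b_1 = 13.5; s_1 = 1.5; t_1 = 7.5; a_2 = 11; b_2 = 5.5; c_2 = 7; a_3 = 4.5; b_3 = 9.5; c_3 = 3; s_3 = 2; a_4 = 8; b_4 = 12; c_4 = 10; a_5 = 8.5; b_5 = 9.5; c_5 = 5.5; t_5 = 3.5; a_6 = 10.5; b_6 = 13; c_6 = 7; a_7 = 11; b_7 = 5; c_7 = 1.5; t_7 = 4.5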